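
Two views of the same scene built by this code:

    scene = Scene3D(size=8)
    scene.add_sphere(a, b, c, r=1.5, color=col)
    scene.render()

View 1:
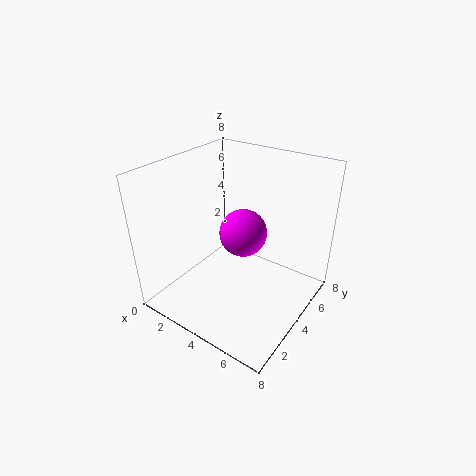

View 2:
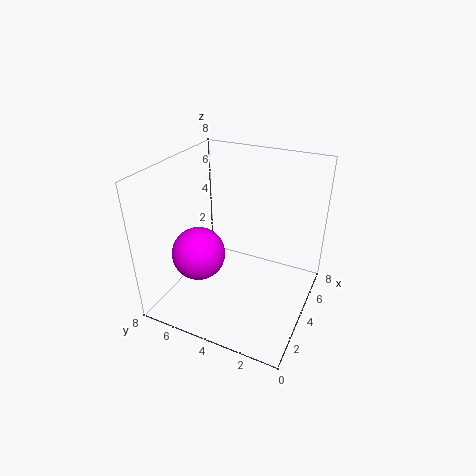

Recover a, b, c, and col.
a = 3; b = 6; c = 3; col = 'magenta'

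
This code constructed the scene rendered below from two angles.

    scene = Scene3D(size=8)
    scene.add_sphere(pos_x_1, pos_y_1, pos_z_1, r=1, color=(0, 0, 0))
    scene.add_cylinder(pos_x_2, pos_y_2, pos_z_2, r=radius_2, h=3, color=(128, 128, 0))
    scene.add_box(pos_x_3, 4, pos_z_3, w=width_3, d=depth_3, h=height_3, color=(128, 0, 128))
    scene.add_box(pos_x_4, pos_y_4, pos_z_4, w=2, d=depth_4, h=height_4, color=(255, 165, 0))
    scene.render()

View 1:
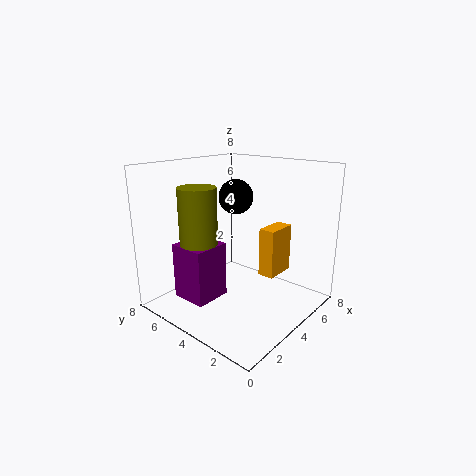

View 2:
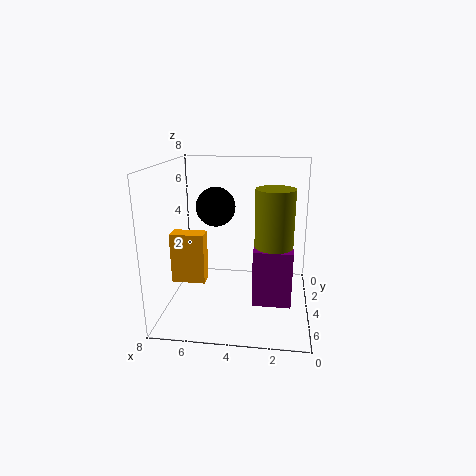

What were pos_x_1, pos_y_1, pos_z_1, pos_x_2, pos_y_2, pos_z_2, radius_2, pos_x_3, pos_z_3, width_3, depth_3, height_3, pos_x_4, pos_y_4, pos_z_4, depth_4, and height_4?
pos_x_1 = 5, pos_y_1 = 5, pos_z_1 = 6, pos_x_2 = 2, pos_y_2 = 5, pos_z_2 = 4, radius_2 = 1, pos_x_3 = 1, pos_z_3 = 1, width_3 = 2, depth_3 = 2, height_3 = 3, pos_x_4 = 6, pos_y_4 = 3, pos_z_4 = 1, depth_4 = 1, height_4 = 3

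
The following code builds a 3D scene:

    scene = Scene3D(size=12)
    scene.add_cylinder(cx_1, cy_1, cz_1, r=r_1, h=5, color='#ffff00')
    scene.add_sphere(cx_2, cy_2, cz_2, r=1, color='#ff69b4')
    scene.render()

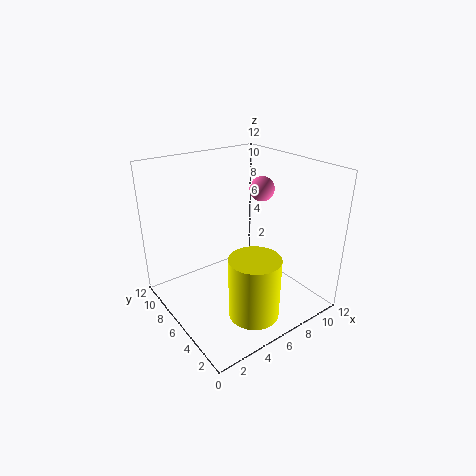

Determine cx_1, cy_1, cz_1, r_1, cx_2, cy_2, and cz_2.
cx_1 = 5; cy_1 = 2.5; cz_1 = 1; r_1 = 2; cx_2 = 8; cy_2 = 5.5; cz_2 = 10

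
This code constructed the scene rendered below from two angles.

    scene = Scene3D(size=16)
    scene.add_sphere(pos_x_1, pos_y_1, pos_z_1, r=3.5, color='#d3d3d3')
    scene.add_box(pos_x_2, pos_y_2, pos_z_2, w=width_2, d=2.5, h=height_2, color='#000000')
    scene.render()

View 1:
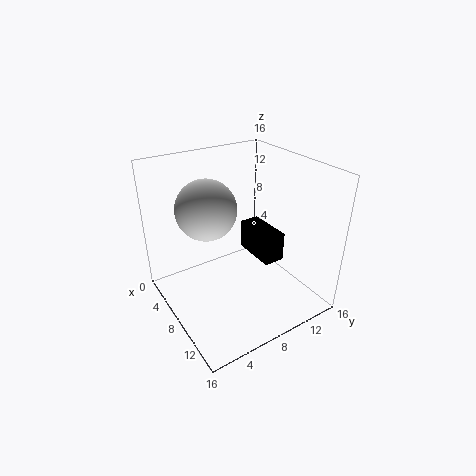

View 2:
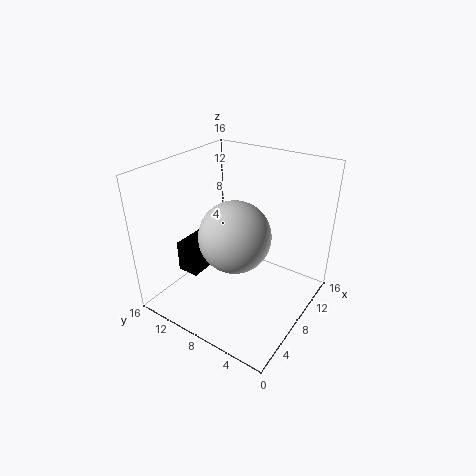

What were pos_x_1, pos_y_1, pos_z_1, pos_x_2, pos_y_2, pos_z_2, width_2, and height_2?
pos_x_1 = 4.5
pos_y_1 = 6
pos_z_1 = 10.5
pos_x_2 = 4
pos_y_2 = 11
pos_z_2 = 4
width_2 = 5.5
height_2 = 3.5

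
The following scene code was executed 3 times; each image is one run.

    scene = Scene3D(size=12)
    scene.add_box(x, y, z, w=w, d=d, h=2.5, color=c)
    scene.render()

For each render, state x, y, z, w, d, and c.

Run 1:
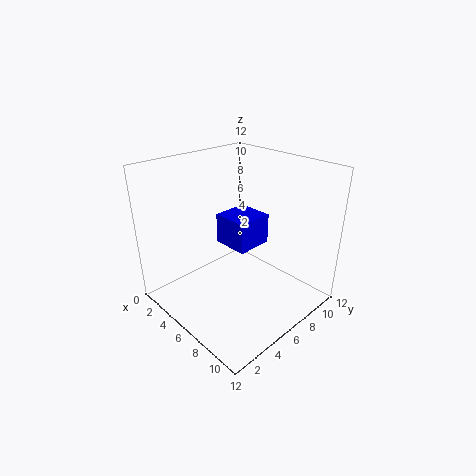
x = 4.5; y = 5; z = 5.5; w = 3; d = 3; c = 'blue'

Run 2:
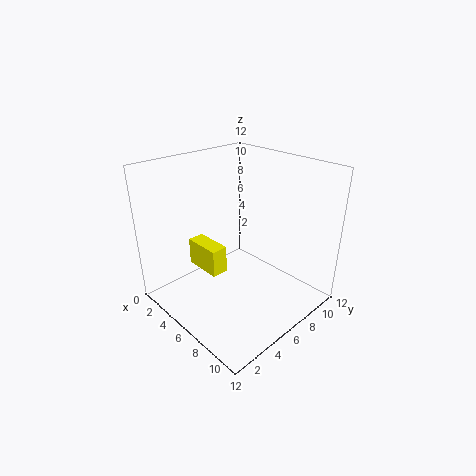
x = 1; y = 4.5; z = 2; w = 3.5; d = 1.5; c = 'yellow'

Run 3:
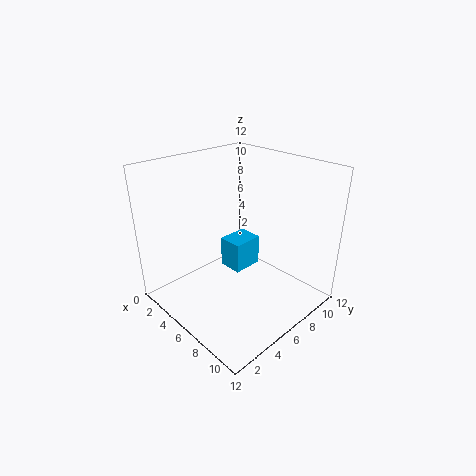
x = 5; y = 5; z = 3.5; w = 2; d = 2.5; c = 'deepskyblue'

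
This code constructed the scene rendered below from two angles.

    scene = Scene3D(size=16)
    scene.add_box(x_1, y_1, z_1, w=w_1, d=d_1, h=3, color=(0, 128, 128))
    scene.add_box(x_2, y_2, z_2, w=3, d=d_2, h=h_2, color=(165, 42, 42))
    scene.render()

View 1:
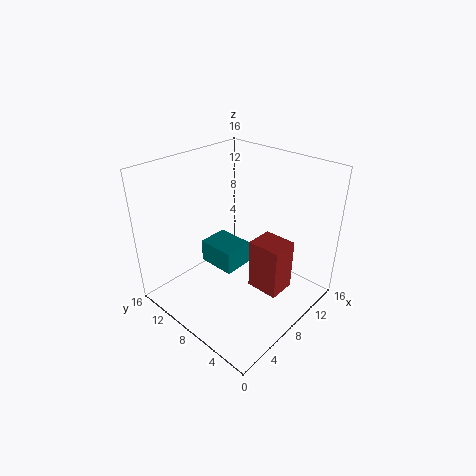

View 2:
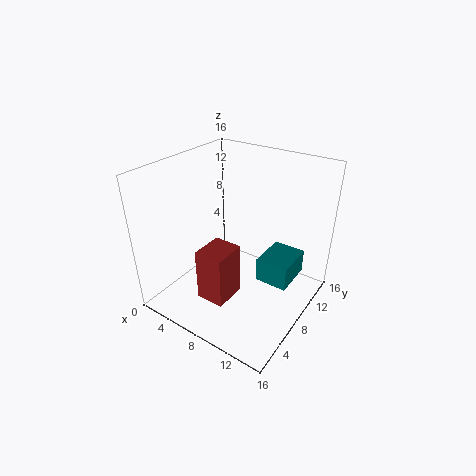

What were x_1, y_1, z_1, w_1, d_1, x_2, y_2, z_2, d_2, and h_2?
x_1 = 9, y_1 = 10.5, z_1 = 1, w_1 = 4, d_1 = 5, x_2 = 7, y_2 = 2, z_2 = 3.5, d_2 = 3.5, h_2 = 5.5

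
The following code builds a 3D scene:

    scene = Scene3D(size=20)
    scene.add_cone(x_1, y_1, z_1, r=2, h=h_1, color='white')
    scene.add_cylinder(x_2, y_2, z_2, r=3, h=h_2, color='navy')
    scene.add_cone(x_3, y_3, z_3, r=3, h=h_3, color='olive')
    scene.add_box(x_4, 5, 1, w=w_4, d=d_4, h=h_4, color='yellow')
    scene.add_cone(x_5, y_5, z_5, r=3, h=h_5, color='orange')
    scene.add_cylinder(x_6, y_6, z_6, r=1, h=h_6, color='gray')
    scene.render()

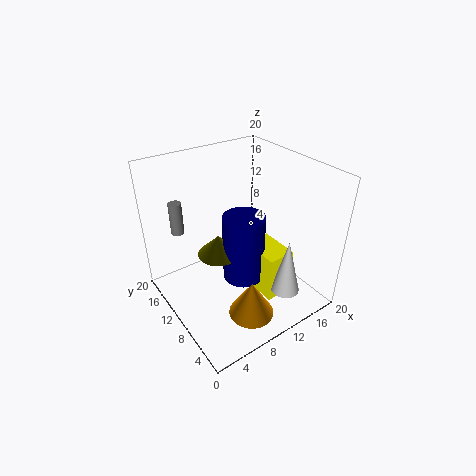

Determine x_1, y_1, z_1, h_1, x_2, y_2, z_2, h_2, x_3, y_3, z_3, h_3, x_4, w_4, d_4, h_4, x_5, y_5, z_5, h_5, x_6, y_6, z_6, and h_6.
x_1 = 14; y_1 = 4; z_1 = 3; h_1 = 8; x_2 = 11; y_2 = 10; z_2 = 3; h_2 = 10; x_3 = 8; y_3 = 12; z_3 = 7; h_3 = 3; x_4 = 12; w_4 = 4; d_4 = 6; h_4 = 7; x_5 = 8; y_5 = 4; z_5 = 2; h_5 = 5; x_6 = 5; y_6 = 19; z_6 = 8; h_6 = 5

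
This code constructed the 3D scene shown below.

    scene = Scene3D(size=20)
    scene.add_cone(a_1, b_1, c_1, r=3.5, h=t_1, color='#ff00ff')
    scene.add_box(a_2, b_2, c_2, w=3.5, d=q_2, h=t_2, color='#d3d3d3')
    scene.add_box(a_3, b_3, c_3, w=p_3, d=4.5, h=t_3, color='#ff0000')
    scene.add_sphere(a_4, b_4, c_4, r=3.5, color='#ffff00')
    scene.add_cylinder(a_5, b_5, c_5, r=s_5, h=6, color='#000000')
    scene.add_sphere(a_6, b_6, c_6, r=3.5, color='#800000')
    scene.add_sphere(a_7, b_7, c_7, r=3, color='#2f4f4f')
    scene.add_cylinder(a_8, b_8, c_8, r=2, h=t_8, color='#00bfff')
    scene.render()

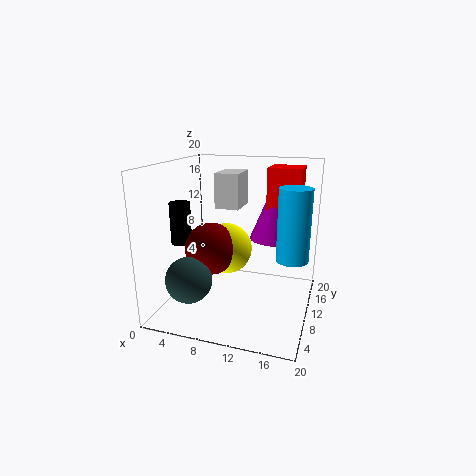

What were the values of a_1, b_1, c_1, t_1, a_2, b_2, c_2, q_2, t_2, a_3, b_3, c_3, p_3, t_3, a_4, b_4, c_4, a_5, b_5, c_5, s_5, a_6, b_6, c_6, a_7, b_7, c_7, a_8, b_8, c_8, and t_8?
a_1 = 14.5
b_1 = 13
c_1 = 9.5
t_1 = 8.5
a_2 = 6
b_2 = 11.5
c_2 = 13.5
q_2 = 5
t_2 = 5
a_3 = 13.5
b_3 = 11.5
c_3 = 11.5
p_3 = 4.5
t_3 = 8
a_4 = 8.5
b_4 = 9.5
c_4 = 8.5
a_5 = 1.5
b_5 = 9.5
c_5 = 8.5
s_5 = 1.5
a_6 = 7
b_6 = 7.5
c_6 = 9
a_7 = 5.5
b_7 = 3.5
c_7 = 6
a_8 = 18
b_8 = 7
c_8 = 9
t_8 = 9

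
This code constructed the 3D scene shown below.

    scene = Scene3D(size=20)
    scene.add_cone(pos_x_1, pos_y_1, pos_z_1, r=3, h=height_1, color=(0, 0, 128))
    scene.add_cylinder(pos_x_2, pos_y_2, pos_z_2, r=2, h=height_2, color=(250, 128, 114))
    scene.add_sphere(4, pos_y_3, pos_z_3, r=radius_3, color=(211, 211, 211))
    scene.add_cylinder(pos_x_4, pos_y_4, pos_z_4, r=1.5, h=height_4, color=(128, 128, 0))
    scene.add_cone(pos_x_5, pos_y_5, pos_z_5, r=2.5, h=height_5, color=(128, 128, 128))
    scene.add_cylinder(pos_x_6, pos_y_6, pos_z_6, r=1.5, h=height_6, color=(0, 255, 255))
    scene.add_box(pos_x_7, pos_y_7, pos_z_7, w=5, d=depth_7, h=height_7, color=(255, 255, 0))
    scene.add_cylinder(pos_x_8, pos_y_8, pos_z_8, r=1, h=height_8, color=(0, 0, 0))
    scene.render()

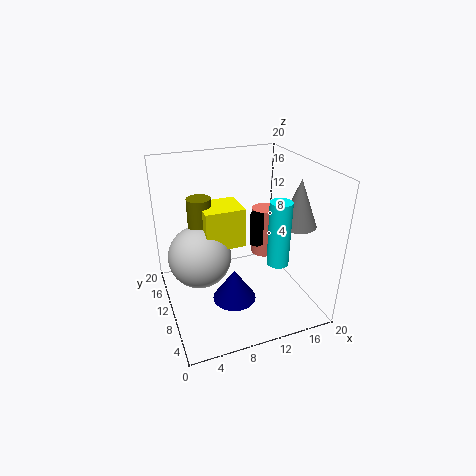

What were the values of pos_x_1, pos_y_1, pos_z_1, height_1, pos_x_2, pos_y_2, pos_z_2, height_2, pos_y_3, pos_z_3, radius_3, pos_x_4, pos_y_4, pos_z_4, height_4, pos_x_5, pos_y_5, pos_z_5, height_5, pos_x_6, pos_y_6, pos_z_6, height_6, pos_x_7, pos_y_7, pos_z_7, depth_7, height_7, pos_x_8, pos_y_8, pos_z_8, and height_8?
pos_x_1 = 8.5, pos_y_1 = 7.5, pos_z_1 = 2, height_1 = 4.5, pos_x_2 = 16, pos_y_2 = 14, pos_z_2 = 4.5, height_2 = 7.5, pos_y_3 = 8, pos_z_3 = 9.5, radius_3 = 4, pos_x_4 = 4.5, pos_y_4 = 9, pos_z_4 = 8, height_4 = 9, pos_x_5 = 17.5, pos_y_5 = 7, pos_z_5 = 12, height_5 = 6.5, pos_x_6 = 14.5, pos_y_6 = 6.5, pos_z_6 = 7, height_6 = 9, pos_x_7 = 4.5, pos_y_7 = 6, pos_z_7 = 11, depth_7 = 4.5, height_7 = 5, pos_x_8 = 14, pos_y_8 = 12.5, pos_z_8 = 7, height_8 = 5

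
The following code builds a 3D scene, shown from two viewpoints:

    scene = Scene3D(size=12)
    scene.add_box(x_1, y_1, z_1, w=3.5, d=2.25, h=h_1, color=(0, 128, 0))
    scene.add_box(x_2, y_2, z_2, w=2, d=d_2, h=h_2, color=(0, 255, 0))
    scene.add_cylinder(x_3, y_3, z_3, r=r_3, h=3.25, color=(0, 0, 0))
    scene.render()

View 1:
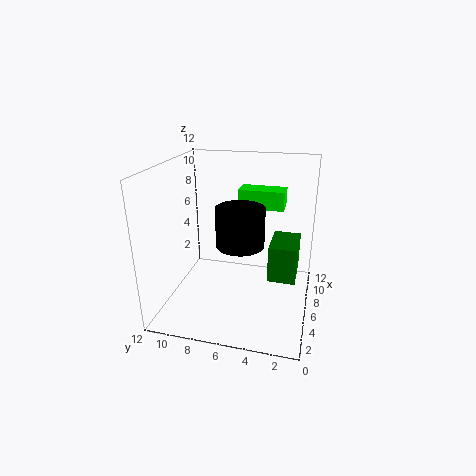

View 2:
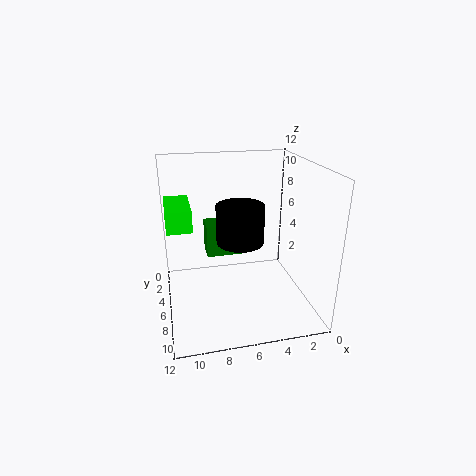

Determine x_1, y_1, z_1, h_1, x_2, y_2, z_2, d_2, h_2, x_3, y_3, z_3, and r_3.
x_1 = 4.75; y_1 = 1; z_1 = 3; h_1 = 3; x_2 = 9.75; y_2 = 2.75; z_2 = 7.25; d_2 = 4.25; h_2 = 1.75; x_3 = 5.75; y_3 = 5.75; z_3 = 5.5; r_3 = 2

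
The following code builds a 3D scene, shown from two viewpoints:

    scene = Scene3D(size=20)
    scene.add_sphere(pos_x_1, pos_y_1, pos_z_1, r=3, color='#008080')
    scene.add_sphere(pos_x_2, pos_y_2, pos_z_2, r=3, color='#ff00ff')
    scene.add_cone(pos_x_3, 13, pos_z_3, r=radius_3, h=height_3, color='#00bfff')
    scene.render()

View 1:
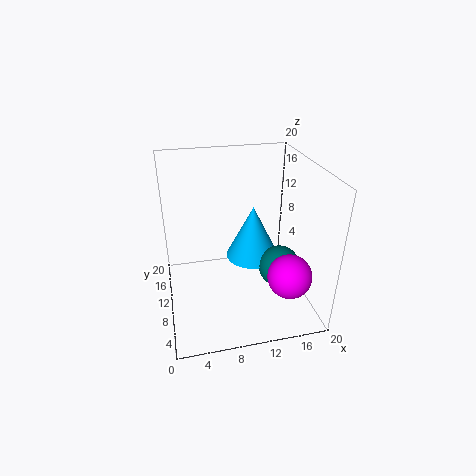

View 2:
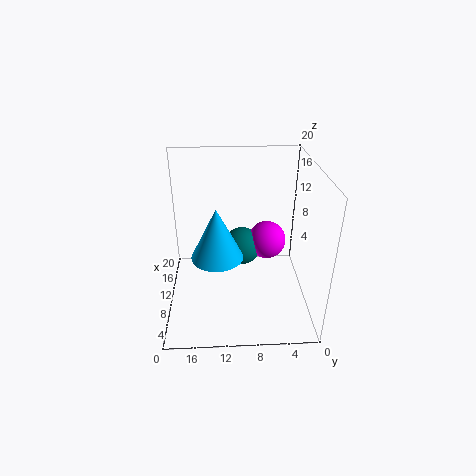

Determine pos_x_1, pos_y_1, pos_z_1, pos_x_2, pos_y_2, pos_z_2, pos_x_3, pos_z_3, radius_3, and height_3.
pos_x_1 = 16
pos_y_1 = 9
pos_z_1 = 5
pos_x_2 = 16
pos_y_2 = 5
pos_z_2 = 6
pos_x_3 = 13
pos_z_3 = 5
radius_3 = 4
height_3 = 8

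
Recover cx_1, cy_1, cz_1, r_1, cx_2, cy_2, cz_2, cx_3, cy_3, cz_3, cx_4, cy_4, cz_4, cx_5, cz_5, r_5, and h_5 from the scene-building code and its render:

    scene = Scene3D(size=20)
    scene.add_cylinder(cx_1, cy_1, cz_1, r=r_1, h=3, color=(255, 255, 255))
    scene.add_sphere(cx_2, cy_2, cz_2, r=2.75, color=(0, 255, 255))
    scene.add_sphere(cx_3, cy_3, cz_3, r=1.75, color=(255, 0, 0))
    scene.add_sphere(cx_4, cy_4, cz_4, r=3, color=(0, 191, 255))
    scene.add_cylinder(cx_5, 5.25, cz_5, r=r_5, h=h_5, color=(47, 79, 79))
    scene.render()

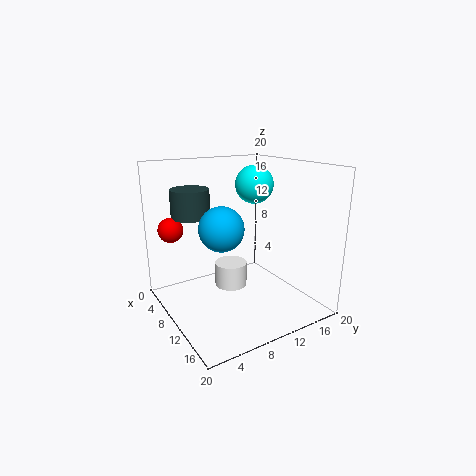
cx_1 = 13.5
cy_1 = 6.75
cz_1 = 5.5
r_1 = 2
cx_2 = 8
cy_2 = 14
cz_2 = 16.75
cx_3 = 4.75
cy_3 = 2.25
cz_3 = 11
cx_4 = 10.75
cy_4 = 7
cz_4 = 12
cx_5 = 5
cz_5 = 12.5
r_5 = 2.75
h_5 = 4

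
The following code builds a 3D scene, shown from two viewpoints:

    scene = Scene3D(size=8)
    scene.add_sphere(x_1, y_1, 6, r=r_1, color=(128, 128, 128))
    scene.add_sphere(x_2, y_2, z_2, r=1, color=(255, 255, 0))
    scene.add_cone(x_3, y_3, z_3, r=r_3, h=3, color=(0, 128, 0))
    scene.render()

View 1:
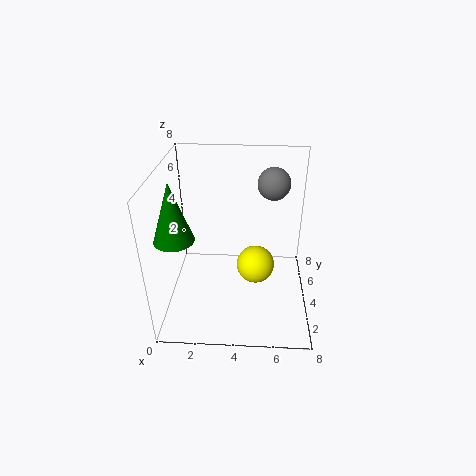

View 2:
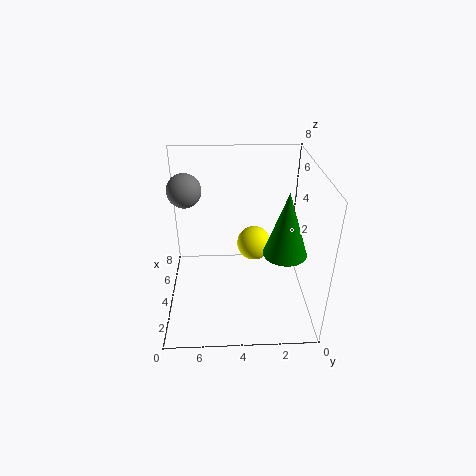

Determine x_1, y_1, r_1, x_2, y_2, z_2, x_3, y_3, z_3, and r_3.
x_1 = 6
y_1 = 7
r_1 = 1
x_2 = 5
y_2 = 3
z_2 = 3
x_3 = 1
y_3 = 2
z_3 = 5
r_3 = 1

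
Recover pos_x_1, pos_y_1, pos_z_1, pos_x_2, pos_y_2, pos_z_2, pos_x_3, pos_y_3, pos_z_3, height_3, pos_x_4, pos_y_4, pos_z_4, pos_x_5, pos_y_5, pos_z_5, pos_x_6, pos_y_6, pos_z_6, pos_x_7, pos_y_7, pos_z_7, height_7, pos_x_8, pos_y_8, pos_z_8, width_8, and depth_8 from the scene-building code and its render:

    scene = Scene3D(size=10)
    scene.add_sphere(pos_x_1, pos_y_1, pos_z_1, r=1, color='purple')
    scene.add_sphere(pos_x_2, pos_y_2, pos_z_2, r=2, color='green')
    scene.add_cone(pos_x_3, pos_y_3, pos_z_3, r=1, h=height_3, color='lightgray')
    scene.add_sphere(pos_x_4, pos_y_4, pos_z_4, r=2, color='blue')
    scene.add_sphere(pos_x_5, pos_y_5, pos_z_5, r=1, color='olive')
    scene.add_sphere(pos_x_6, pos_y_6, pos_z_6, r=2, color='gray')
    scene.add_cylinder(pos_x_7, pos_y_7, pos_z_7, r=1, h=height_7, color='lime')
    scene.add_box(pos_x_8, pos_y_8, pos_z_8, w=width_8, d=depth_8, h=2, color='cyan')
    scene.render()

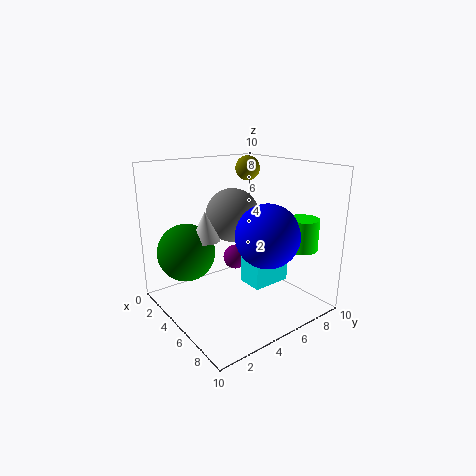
pos_x_1 = 2
pos_y_1 = 7
pos_z_1 = 2
pos_x_2 = 3
pos_y_2 = 2
pos_z_2 = 4
pos_x_3 = 4
pos_y_3 = 3
pos_z_3 = 5
height_3 = 2
pos_x_4 = 8
pos_y_4 = 5
pos_z_4 = 6
pos_x_5 = 1
pos_y_5 = 9
pos_z_5 = 9
pos_x_6 = 3
pos_y_6 = 6
pos_z_6 = 6
pos_x_7 = 9
pos_y_7 = 7
pos_z_7 = 5
height_7 = 2
pos_x_8 = 4
pos_y_8 = 6
pos_z_8 = 1
width_8 = 2
depth_8 = 3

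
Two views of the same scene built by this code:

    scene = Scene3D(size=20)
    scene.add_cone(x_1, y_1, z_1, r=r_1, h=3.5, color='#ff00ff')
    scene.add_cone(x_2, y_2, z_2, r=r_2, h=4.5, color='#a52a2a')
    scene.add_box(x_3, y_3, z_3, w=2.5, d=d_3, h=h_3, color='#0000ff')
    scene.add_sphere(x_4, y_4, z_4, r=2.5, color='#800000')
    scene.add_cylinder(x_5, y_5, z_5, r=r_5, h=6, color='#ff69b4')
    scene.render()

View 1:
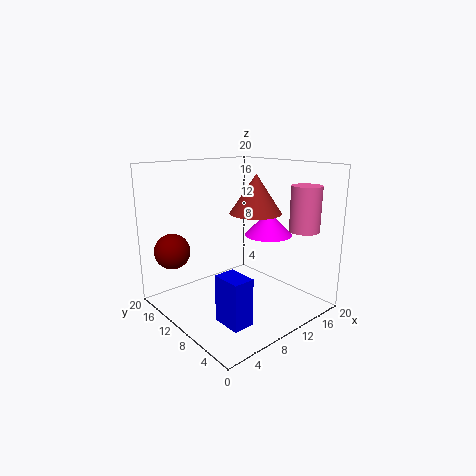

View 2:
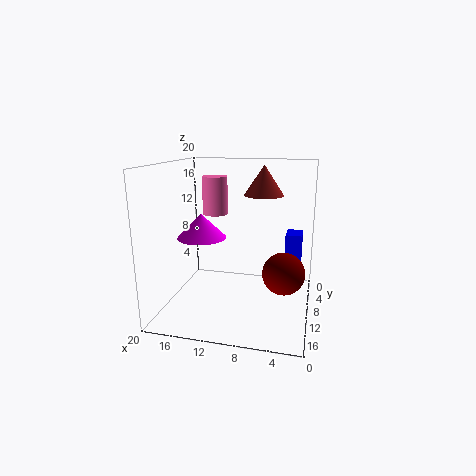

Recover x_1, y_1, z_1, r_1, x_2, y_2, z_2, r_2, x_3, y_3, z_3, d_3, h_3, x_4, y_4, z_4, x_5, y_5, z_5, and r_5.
x_1 = 15.5; y_1 = 9.5; z_1 = 9.5; r_1 = 3.5; x_2 = 7.5; y_2 = 4; z_2 = 15; r_2 = 3; x_3 = 1.5; y_3 = 0.5; z_3 = 3.5; d_3 = 3.5; h_3 = 5.5; x_4 = 3; y_4 = 16; z_4 = 8; x_5 = 15.5; y_5 = 3; z_5 = 11.5; r_5 = 2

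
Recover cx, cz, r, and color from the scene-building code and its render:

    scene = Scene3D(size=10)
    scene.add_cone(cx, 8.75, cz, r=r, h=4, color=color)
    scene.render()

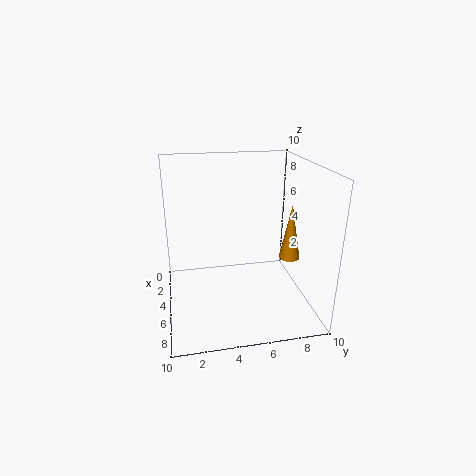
cx = 5.25
cz = 3.25
r = 0.75
color = 'orange'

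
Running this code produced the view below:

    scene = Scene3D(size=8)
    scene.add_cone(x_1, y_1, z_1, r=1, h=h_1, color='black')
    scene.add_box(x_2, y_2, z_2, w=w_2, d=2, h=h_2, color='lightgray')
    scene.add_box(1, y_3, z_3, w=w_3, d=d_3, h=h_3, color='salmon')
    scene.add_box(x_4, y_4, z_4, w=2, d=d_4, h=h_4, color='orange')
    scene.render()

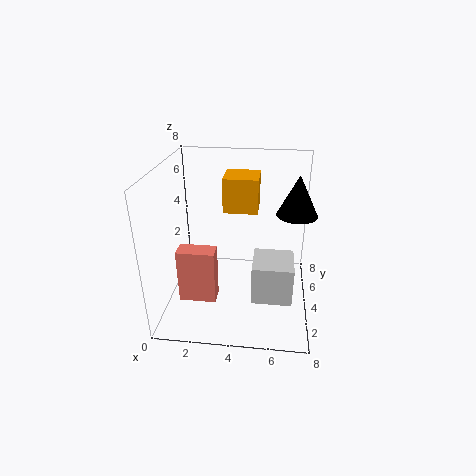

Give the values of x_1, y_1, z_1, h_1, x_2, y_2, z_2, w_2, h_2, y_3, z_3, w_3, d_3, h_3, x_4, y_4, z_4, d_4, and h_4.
x_1 = 7, y_1 = 3, z_1 = 6, h_1 = 2, x_2 = 5, y_2 = 1, z_2 = 2, w_2 = 2, h_2 = 2, y_3 = 2, z_3 = 1, w_3 = 2, d_3 = 1, h_3 = 3, x_4 = 3, y_4 = 5, z_4 = 5, d_4 = 2, h_4 = 2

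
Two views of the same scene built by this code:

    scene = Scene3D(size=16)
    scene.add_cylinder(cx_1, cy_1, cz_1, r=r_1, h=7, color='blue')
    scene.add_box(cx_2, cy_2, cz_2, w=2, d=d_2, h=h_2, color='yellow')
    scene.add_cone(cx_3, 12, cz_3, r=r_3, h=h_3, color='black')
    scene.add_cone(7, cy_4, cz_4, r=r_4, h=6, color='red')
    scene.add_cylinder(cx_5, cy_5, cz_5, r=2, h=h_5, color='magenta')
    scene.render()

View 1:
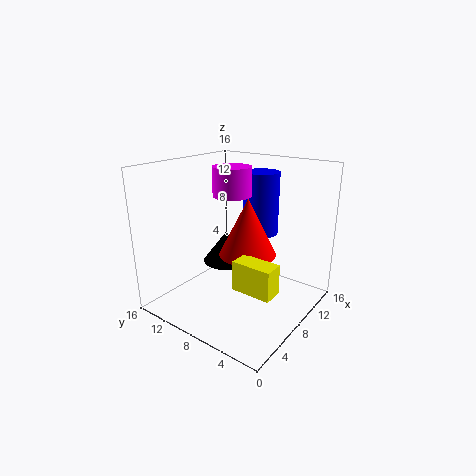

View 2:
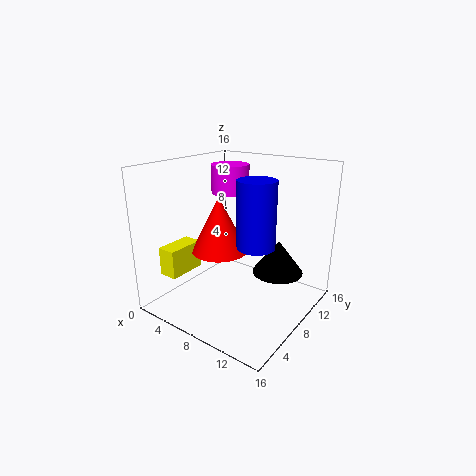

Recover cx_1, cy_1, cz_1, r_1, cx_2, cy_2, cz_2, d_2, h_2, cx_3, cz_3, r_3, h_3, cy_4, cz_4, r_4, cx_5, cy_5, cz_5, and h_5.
cx_1 = 11
cy_1 = 7
cz_1 = 8
r_1 = 2
cx_2 = 3
cy_2 = 1
cz_2 = 5
d_2 = 4
h_2 = 3
cx_3 = 11
cz_3 = 3
r_3 = 3
h_3 = 4
cy_4 = 6
cz_4 = 7
r_4 = 3
cx_5 = 7
cy_5 = 8
cz_5 = 13
h_5 = 3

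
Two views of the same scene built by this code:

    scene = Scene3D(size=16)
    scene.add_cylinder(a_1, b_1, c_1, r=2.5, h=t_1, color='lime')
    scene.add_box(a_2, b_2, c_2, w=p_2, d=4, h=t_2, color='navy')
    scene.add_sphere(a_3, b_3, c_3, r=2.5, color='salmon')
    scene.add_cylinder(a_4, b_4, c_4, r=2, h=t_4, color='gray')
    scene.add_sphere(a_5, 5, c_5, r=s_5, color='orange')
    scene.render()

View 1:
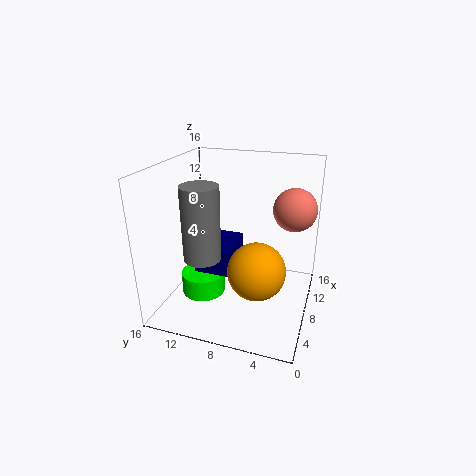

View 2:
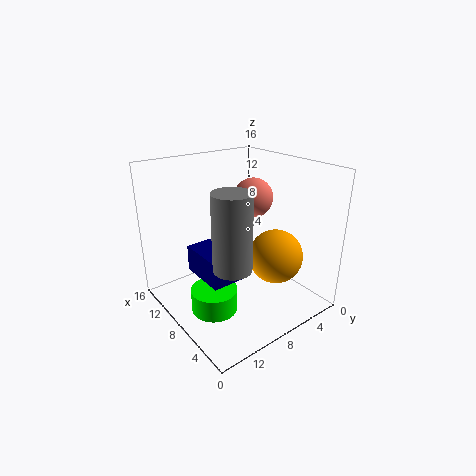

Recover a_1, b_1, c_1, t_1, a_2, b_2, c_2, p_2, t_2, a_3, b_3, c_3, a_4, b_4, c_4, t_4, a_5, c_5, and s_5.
a_1 = 7; b_1 = 12; c_1 = 1; t_1 = 2.5; a_2 = 6; b_2 = 8.5; c_2 = 4; p_2 = 5.5; t_2 = 3; a_3 = 12; b_3 = 2.5; c_3 = 10.5; a_4 = 5; b_4 = 11; c_4 = 6.5; t_4 = 8; a_5 = 5; c_5 = 6; s_5 = 3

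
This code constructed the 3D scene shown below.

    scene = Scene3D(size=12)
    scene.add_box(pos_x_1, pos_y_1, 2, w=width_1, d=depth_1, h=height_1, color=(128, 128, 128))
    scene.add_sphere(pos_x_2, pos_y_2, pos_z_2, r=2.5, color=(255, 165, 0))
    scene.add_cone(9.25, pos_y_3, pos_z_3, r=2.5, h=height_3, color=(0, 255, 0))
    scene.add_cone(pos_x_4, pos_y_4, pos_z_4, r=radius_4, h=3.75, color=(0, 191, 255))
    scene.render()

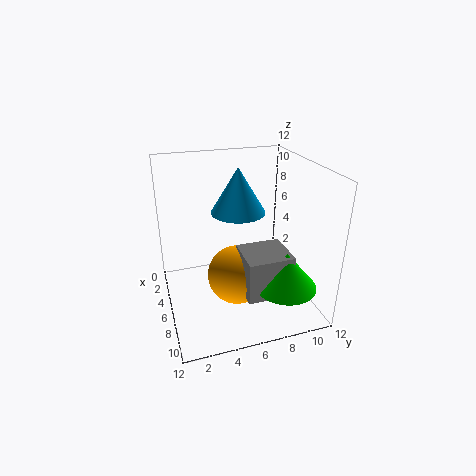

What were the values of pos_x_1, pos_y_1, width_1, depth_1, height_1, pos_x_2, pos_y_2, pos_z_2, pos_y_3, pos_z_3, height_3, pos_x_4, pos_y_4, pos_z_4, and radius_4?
pos_x_1 = 6.25, pos_y_1 = 5.75, width_1 = 3.5, depth_1 = 3.75, height_1 = 3.5, pos_x_2 = 6.5, pos_y_2 = 5.75, pos_z_2 = 2.75, pos_y_3 = 9, pos_z_3 = 2.75, height_3 = 3, pos_x_4 = 5.25, pos_y_4 = 6.25, pos_z_4 = 8, radius_4 = 2.25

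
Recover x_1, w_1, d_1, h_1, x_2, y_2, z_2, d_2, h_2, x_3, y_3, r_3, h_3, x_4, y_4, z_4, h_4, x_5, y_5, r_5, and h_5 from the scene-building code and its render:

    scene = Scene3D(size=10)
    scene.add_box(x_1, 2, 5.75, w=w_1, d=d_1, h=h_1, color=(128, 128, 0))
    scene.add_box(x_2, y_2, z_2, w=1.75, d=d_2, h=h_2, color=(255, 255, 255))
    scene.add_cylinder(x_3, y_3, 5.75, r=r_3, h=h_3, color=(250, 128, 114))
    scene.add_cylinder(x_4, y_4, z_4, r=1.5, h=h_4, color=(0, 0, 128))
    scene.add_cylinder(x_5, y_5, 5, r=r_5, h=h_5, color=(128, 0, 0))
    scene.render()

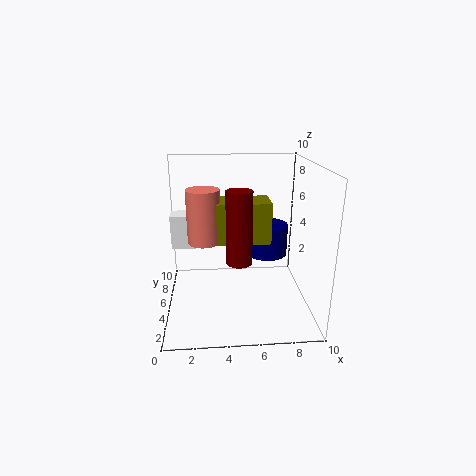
x_1 = 3.5
w_1 = 3.25
d_1 = 2
h_1 = 2.5
x_2 = 0.25
y_2 = 6.25
z_2 = 3.75
d_2 = 1.5
h_2 = 2.5
x_3 = 2.75
y_3 = 2.75
r_3 = 1
h_3 = 3.25
x_4 = 7.25
y_4 = 6.25
z_4 = 3.25
h_4 = 2.25
x_5 = 4.75
y_5 = 1.25
r_5 = 0.75
h_5 = 4.25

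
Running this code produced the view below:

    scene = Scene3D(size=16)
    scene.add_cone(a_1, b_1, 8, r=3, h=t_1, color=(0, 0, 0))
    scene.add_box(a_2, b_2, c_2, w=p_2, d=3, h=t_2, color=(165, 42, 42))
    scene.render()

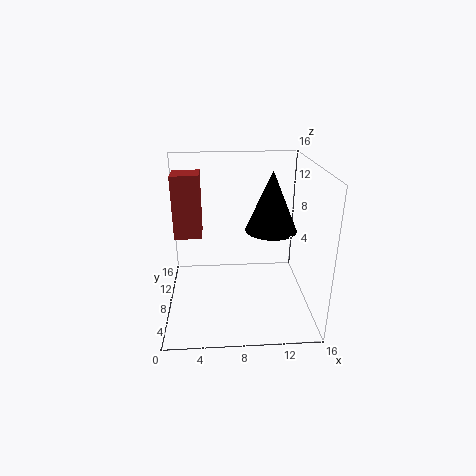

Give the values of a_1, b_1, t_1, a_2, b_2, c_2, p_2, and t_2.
a_1 = 12
b_1 = 10
t_1 = 7
a_2 = 1
b_2 = 8
c_2 = 8
p_2 = 3
t_2 = 7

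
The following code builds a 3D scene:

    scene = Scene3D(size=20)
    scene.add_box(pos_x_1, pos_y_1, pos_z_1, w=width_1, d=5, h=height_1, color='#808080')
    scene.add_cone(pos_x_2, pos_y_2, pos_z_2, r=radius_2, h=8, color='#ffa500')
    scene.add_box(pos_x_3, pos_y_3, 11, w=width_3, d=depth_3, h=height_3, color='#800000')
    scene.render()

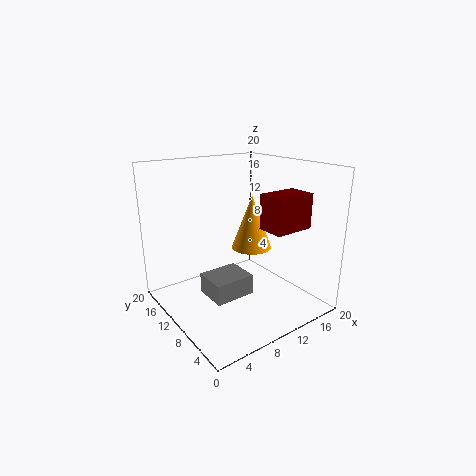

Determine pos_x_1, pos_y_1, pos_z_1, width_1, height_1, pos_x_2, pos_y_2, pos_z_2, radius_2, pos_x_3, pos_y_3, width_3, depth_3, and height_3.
pos_x_1 = 6; pos_y_1 = 9; pos_z_1 = 1; width_1 = 6; height_1 = 3; pos_x_2 = 14; pos_y_2 = 12; pos_z_2 = 7; radius_2 = 3; pos_x_3 = 13; pos_y_3 = 5; width_3 = 6; depth_3 = 4; height_3 = 5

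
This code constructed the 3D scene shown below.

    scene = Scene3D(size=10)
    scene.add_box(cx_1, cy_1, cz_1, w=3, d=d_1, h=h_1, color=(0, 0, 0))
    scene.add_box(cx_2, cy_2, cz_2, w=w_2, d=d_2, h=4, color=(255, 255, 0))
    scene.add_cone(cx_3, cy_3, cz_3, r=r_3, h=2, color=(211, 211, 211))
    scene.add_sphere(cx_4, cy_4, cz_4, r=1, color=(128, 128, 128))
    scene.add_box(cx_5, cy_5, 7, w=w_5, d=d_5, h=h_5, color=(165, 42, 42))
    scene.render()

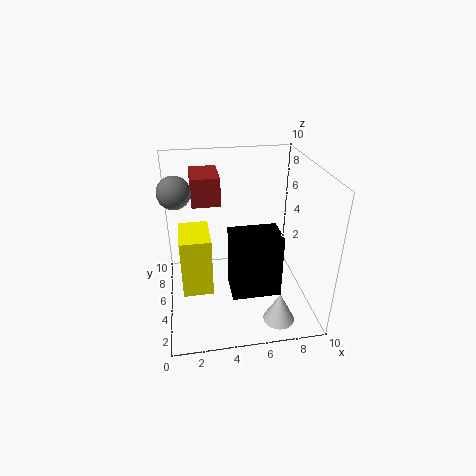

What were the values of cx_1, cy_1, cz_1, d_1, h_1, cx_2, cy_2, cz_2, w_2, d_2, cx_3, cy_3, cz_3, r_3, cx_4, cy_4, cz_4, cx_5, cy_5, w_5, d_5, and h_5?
cx_1 = 4; cy_1 = 1; cz_1 = 3; d_1 = 2; h_1 = 4; cx_2 = 1; cy_2 = 3; cz_2 = 2; w_2 = 2; d_2 = 3; cx_3 = 7; cy_3 = 1; cz_3 = 1; r_3 = 1; cx_4 = 1; cy_4 = 4; cz_4 = 9; cx_5 = 2; cy_5 = 6; w_5 = 2; d_5 = 3; h_5 = 2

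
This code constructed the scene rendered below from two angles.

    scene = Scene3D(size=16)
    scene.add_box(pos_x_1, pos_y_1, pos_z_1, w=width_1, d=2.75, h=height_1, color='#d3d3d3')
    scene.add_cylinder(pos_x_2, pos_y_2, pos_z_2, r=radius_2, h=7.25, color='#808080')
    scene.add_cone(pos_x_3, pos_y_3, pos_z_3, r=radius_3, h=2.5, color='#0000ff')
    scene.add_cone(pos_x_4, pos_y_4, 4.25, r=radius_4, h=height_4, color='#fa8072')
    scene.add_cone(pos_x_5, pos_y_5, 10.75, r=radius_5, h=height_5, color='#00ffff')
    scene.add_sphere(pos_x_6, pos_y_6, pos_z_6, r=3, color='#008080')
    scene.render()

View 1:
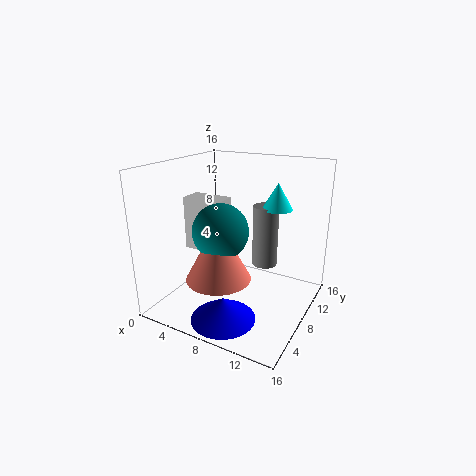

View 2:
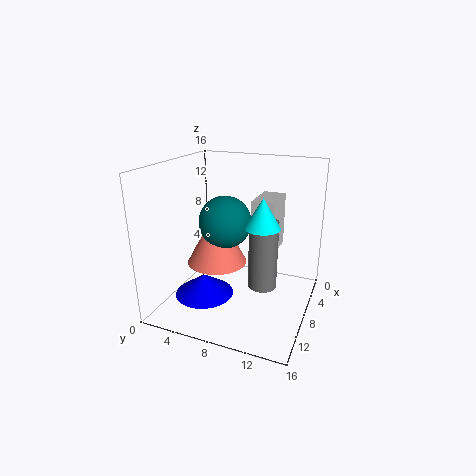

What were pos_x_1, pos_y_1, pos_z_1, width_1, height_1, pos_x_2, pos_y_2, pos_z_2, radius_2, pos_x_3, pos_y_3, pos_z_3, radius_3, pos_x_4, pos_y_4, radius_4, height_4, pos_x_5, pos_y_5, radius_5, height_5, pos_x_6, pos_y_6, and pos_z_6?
pos_x_1 = 0.25; pos_y_1 = 8.5; pos_z_1 = 5; width_1 = 5; height_1 = 6.5; pos_x_2 = 9.75; pos_y_2 = 11.5; pos_z_2 = 3.75; radius_2 = 1.5; pos_x_3 = 8.5; pos_y_3 = 3.75; pos_z_3 = 0.25; radius_3 = 3.5; pos_x_4 = 7.25; pos_y_4 = 5; radius_4 = 3.5; height_4 = 6.5; pos_x_5 = 11; pos_y_5 = 11.75; radius_5 = 1.75; height_5 = 3; pos_x_6 = 7; pos_y_6 = 6; pos_z_6 = 9.25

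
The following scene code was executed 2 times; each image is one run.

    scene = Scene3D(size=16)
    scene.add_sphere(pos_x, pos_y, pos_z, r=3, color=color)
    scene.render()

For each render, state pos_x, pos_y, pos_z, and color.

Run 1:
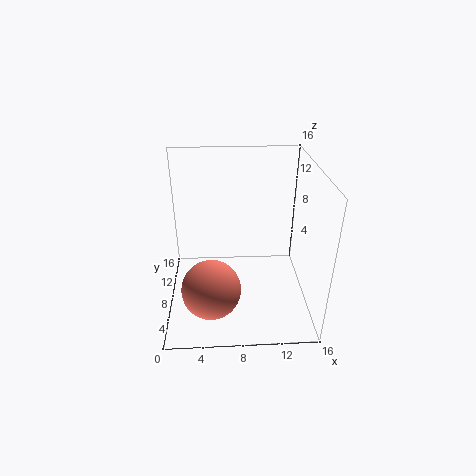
pos_x = 5
pos_y = 3
pos_z = 5
color = 'salmon'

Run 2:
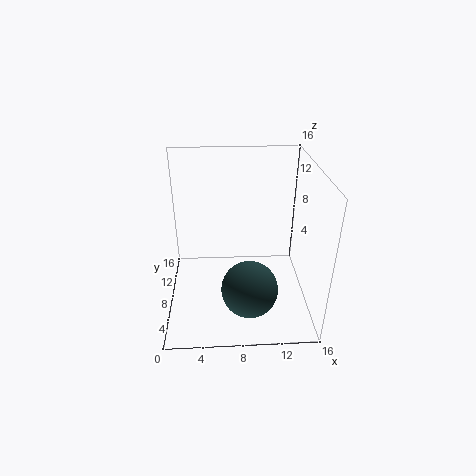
pos_x = 9
pos_y = 4
pos_z = 4
color = 'darkslategray'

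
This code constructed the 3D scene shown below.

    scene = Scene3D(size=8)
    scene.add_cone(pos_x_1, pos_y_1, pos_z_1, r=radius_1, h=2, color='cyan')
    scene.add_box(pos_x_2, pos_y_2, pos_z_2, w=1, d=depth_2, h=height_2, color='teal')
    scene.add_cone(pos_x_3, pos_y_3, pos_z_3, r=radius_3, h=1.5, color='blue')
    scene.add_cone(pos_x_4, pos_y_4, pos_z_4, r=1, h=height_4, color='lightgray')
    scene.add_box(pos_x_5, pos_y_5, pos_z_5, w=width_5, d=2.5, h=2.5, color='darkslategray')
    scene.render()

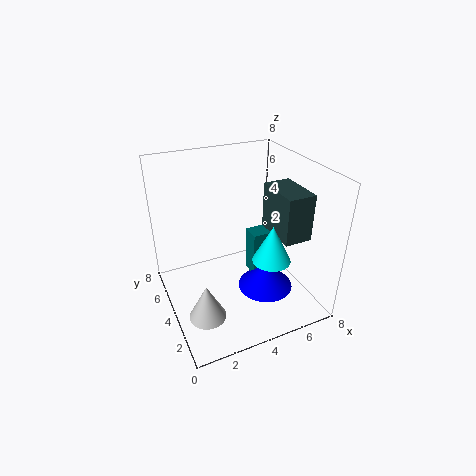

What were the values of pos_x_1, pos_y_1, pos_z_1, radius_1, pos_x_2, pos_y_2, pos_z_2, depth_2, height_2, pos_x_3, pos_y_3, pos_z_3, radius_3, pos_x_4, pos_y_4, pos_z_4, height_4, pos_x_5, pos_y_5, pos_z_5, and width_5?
pos_x_1 = 5
pos_y_1 = 2
pos_z_1 = 3.5
radius_1 = 1
pos_x_2 = 4.5
pos_y_2 = 3
pos_z_2 = 2
depth_2 = 1
height_2 = 2.5
pos_x_3 = 5
pos_y_3 = 2.5
pos_z_3 = 1.5
radius_3 = 1.5
pos_x_4 = 1.5
pos_y_4 = 2.5
pos_z_4 = 0.5
height_4 = 2
pos_x_5 = 5.5
pos_y_5 = 1.5
pos_z_5 = 4.5
width_5 = 1.5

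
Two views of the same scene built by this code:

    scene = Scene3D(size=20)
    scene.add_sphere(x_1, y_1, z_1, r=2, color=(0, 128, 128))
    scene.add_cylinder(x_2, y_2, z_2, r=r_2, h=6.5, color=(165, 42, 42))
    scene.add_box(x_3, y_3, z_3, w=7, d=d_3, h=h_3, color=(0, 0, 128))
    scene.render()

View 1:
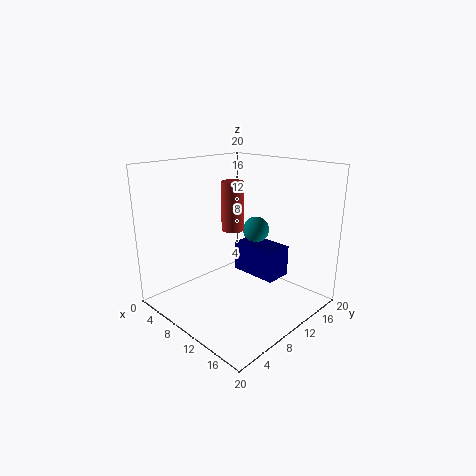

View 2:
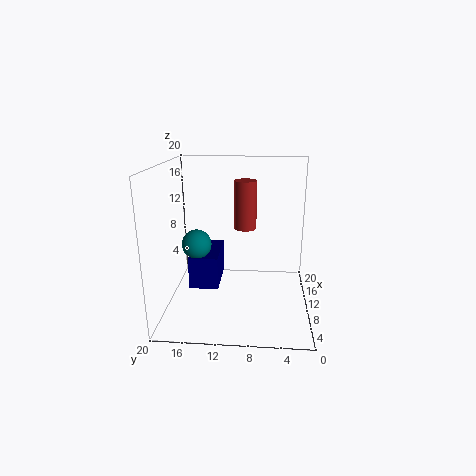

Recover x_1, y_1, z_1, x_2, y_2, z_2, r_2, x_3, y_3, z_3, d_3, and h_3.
x_1 = 8.5, y_1 = 15.5, z_1 = 9.5, x_2 = 10, y_2 = 9, z_2 = 11.5, r_2 = 1.5, x_3 = 7, y_3 = 12.5, z_3 = 3.5, d_3 = 4, h_3 = 4.5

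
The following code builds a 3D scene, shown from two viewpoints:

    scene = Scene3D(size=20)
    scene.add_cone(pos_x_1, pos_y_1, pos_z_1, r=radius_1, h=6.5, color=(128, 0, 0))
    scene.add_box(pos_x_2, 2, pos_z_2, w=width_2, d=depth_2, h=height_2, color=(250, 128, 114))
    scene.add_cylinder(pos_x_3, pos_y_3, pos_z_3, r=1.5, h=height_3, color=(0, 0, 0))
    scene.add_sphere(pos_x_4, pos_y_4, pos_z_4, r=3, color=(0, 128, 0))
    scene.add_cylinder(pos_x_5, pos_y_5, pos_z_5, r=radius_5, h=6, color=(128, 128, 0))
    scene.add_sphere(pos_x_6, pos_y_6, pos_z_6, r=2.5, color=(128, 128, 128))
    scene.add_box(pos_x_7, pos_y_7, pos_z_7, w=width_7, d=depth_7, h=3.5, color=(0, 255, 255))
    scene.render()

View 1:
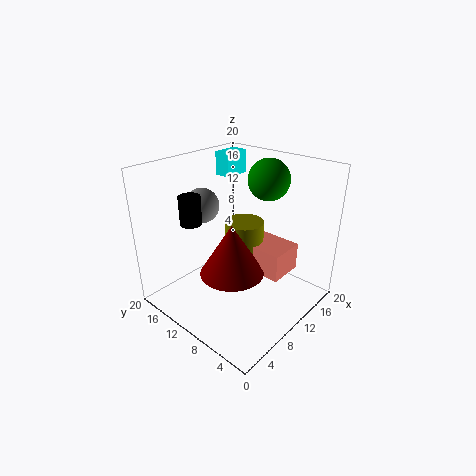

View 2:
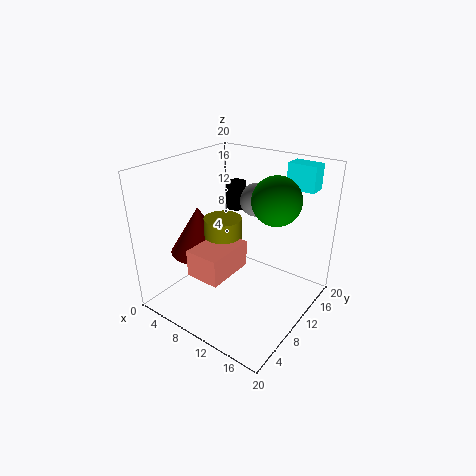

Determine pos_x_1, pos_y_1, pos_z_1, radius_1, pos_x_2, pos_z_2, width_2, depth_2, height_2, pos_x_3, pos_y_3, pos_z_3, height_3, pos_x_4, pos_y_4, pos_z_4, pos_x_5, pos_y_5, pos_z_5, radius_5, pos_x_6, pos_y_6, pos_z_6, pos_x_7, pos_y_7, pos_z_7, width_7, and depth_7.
pos_x_1 = 5.5
pos_y_1 = 7
pos_z_1 = 8
radius_1 = 4
pos_x_2 = 8
pos_z_2 = 7.5
width_2 = 4.5
depth_2 = 6.5
height_2 = 3.5
pos_x_3 = 6
pos_y_3 = 15
pos_z_3 = 12
height_3 = 4
pos_x_4 = 16
pos_y_4 = 9.5
pos_z_4 = 17
pos_x_5 = 9
pos_y_5 = 8
pos_z_5 = 7.5
radius_5 = 2.5
pos_x_6 = 9
pos_y_6 = 16
pos_z_6 = 13.5
pos_x_7 = 14
pos_y_7 = 15.5
pos_z_7 = 16.5
width_7 = 4
depth_7 = 2.5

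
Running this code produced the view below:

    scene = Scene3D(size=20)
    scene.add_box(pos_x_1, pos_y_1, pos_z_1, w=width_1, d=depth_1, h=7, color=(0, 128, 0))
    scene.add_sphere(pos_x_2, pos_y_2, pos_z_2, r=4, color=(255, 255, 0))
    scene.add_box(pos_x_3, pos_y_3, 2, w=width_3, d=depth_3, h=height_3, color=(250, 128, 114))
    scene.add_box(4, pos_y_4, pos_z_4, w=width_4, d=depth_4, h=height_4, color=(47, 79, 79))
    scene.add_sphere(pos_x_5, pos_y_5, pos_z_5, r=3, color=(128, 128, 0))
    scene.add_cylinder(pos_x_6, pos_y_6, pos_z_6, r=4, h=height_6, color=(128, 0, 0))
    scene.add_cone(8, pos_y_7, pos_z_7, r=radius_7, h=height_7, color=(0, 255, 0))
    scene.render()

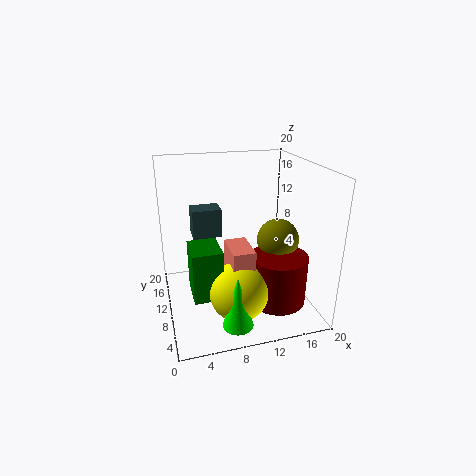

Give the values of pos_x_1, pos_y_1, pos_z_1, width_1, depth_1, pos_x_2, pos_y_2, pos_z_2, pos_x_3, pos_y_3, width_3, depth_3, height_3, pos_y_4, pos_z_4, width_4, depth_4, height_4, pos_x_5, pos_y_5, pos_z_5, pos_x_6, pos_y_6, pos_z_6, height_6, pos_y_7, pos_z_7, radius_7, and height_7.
pos_x_1 = 3
pos_y_1 = 6
pos_z_1 = 3
width_1 = 4
depth_1 = 5
pos_x_2 = 9
pos_y_2 = 6
pos_z_2 = 4
pos_x_3 = 8
pos_y_3 = 5
width_3 = 3
depth_3 = 5
height_3 = 8
pos_y_4 = 11
pos_z_4 = 10
width_4 = 4
depth_4 = 3
height_4 = 4
pos_x_5 = 16
pos_y_5 = 10
pos_z_5 = 9
pos_x_6 = 15
pos_y_6 = 7
pos_z_6 = 1
height_6 = 7
pos_y_7 = 3
pos_z_7 = 1
radius_7 = 2
height_7 = 7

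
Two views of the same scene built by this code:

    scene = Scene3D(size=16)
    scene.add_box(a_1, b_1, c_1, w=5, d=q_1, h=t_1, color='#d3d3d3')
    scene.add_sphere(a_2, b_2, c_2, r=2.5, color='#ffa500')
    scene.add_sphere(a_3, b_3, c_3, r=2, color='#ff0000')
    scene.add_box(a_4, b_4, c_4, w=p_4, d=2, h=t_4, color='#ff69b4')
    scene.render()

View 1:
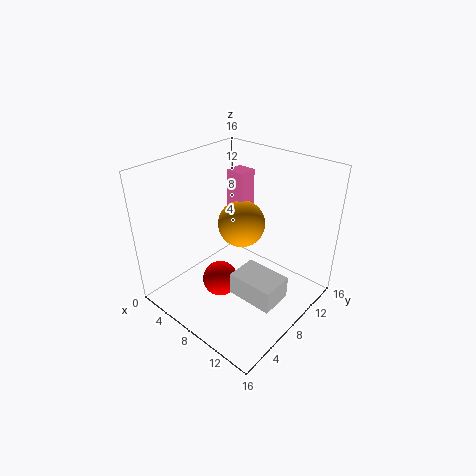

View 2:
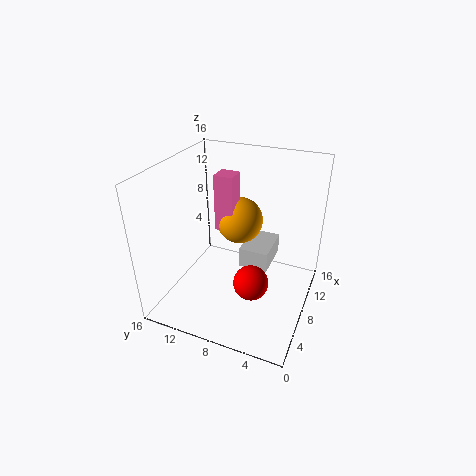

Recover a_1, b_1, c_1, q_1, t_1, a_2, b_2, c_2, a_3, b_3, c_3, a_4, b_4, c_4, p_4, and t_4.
a_1 = 9.5
b_1 = 5
c_1 = 3
q_1 = 3.5
t_1 = 2.5
a_2 = 8.5
b_2 = 8
c_2 = 10
a_3 = 7
b_3 = 6
c_3 = 3
a_4 = 6.5
b_4 = 8
c_4 = 9.5
p_4 = 2
t_4 = 6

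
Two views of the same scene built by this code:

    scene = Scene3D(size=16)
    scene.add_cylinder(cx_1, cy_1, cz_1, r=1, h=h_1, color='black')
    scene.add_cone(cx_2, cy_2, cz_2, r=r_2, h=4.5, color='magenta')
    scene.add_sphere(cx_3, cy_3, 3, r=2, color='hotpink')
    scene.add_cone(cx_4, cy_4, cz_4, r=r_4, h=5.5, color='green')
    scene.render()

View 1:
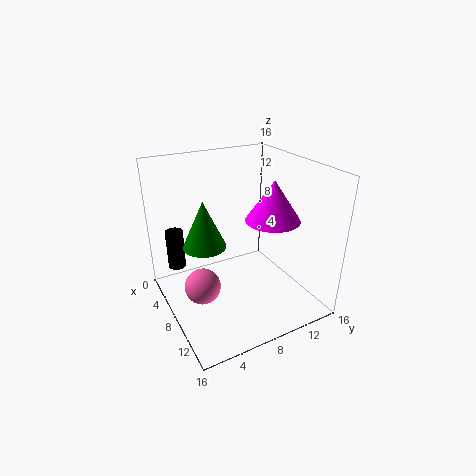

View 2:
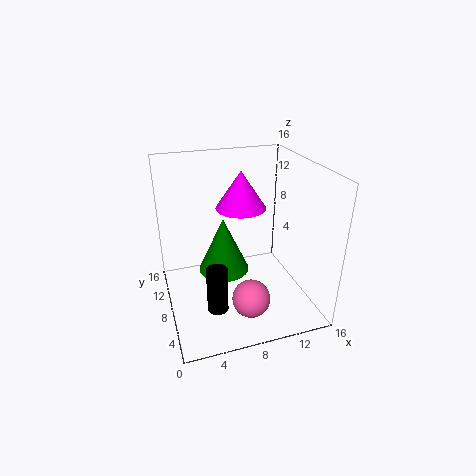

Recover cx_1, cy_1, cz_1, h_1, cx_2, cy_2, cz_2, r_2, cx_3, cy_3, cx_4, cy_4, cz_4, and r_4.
cx_1 = 4; cy_1 = 2; cz_1 = 4; h_1 = 4.5; cx_2 = 9.5; cy_2 = 11.5; cz_2 = 10; r_2 = 3; cx_3 = 8; cy_3 = 3.5; cx_4 = 5.5; cy_4 = 5; cz_4 = 6.5; r_4 = 2.5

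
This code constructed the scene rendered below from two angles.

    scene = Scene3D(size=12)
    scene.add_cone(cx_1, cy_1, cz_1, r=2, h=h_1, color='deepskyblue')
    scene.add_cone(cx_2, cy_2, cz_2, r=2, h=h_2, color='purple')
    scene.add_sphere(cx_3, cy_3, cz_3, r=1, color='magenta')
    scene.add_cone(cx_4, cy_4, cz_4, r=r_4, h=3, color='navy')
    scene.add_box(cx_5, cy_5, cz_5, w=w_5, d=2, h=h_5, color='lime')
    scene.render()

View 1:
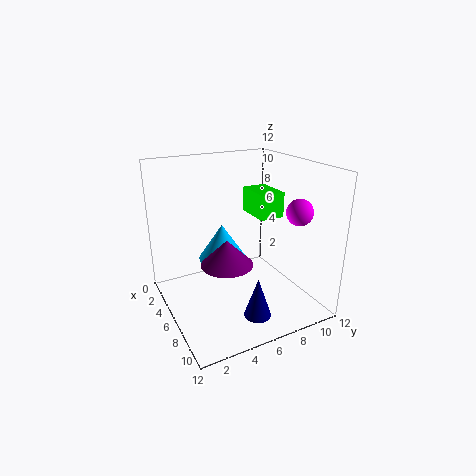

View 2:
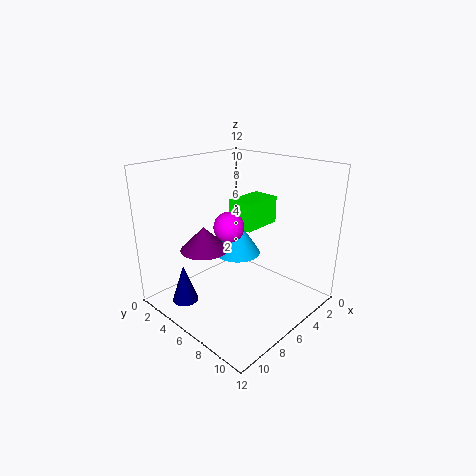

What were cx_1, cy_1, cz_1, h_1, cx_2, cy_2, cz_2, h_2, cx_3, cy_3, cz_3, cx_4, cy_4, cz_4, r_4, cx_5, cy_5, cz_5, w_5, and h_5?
cx_1 = 5
cy_1 = 5
cz_1 = 4
h_1 = 3
cx_2 = 8
cy_2 = 4
cz_2 = 5
h_2 = 2
cx_3 = 10
cy_3 = 9
cz_3 = 9
cx_4 = 11
cy_4 = 5
cz_4 = 2
r_4 = 1
cx_5 = 5
cy_5 = 7
cz_5 = 8
w_5 = 3
h_5 = 2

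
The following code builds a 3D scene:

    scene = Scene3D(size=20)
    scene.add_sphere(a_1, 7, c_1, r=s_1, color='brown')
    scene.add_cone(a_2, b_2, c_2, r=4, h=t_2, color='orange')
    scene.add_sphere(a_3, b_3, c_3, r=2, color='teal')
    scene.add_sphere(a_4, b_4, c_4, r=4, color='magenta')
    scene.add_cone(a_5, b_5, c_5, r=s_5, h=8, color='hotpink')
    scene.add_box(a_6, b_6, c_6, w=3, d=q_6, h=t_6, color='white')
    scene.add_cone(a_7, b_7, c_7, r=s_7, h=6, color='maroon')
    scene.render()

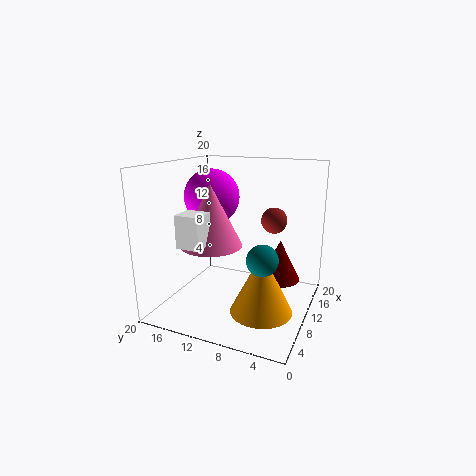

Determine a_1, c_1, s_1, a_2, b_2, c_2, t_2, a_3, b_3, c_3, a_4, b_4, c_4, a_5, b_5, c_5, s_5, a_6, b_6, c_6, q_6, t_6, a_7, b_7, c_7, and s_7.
a_1 = 17; c_1 = 11; s_1 = 2; a_2 = 6; b_2 = 5; c_2 = 2; t_2 = 8; a_3 = 6; b_3 = 5; c_3 = 9; a_4 = 12; b_4 = 15; c_4 = 15; a_5 = 6; b_5 = 12; c_5 = 10; s_5 = 4; a_6 = 1; b_6 = 11; c_6 = 11; q_6 = 3; t_6 = 4; a_7 = 14; b_7 = 5; c_7 = 3; s_7 = 3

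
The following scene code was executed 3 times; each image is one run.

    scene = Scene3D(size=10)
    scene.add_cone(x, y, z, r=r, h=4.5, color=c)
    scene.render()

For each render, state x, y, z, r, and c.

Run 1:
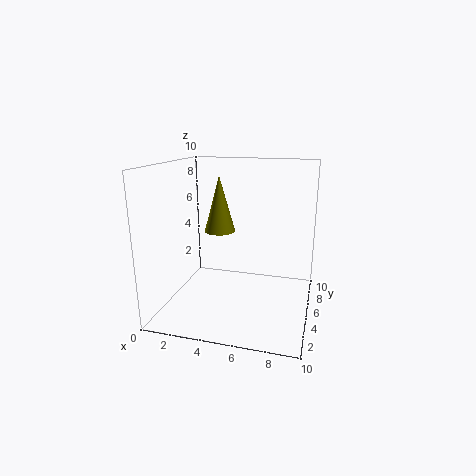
x = 2.5, y = 8.5, z = 4.25, r = 1.25, c = 'olive'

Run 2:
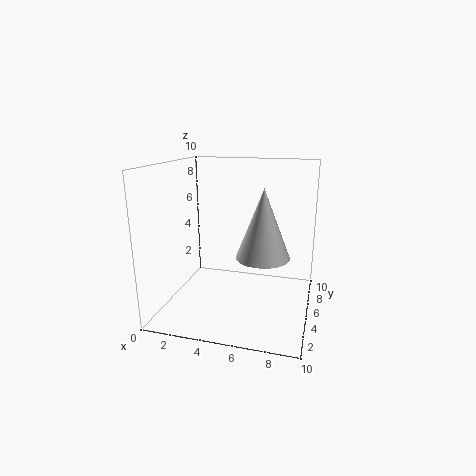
x = 7, y = 3.75, z = 4.25, r = 1.75, c = 'lightgray'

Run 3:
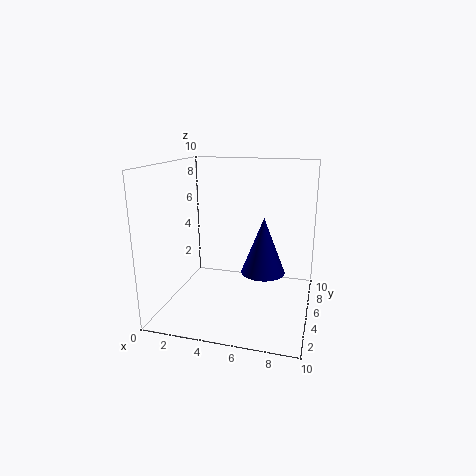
x = 6.25, y = 8, z = 1.25, r = 1.75, c = 'navy'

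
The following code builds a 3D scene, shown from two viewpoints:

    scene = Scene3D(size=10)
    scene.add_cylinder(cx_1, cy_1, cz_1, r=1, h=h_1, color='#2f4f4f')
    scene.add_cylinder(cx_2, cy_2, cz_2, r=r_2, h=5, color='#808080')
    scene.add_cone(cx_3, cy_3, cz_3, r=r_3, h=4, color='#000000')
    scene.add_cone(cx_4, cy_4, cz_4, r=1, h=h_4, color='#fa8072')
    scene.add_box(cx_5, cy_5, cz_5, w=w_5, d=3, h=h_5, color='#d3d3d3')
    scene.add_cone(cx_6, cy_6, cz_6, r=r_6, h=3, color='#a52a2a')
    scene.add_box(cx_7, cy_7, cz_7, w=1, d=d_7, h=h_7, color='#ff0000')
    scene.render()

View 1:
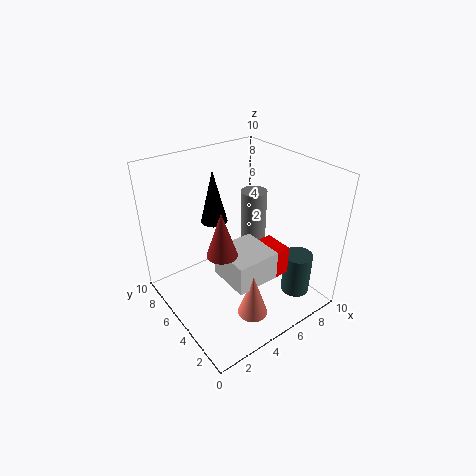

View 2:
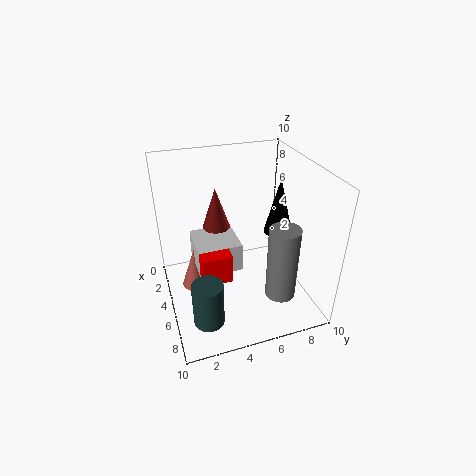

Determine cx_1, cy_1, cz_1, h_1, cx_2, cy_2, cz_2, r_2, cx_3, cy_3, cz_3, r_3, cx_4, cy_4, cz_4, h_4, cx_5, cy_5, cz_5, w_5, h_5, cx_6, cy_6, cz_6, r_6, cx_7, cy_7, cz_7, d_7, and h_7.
cx_1 = 8; cy_1 = 2; cz_1 = 1; h_1 = 3; cx_2 = 8; cy_2 = 7; cz_2 = 2; r_2 = 1; cx_3 = 5; cy_3 = 8; cz_3 = 5; r_3 = 1; cx_4 = 4; cy_4 = 2; cz_4 = 1; h_4 = 3; cx_5 = 3; cy_5 = 2; cz_5 = 3; w_5 = 3; h_5 = 2; cx_6 = 3; cy_6 = 4; cz_6 = 5; r_6 = 1; cx_7 = 6; cy_7 = 2; cz_7 = 3; d_7 = 2; h_7 = 2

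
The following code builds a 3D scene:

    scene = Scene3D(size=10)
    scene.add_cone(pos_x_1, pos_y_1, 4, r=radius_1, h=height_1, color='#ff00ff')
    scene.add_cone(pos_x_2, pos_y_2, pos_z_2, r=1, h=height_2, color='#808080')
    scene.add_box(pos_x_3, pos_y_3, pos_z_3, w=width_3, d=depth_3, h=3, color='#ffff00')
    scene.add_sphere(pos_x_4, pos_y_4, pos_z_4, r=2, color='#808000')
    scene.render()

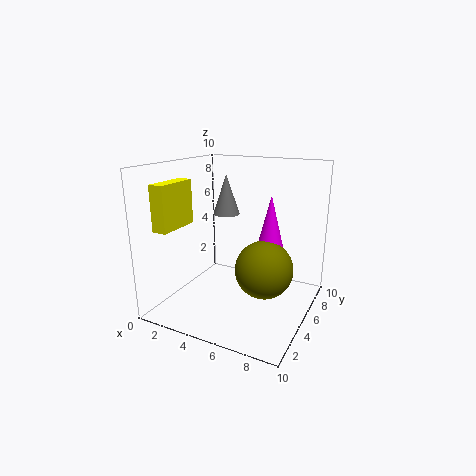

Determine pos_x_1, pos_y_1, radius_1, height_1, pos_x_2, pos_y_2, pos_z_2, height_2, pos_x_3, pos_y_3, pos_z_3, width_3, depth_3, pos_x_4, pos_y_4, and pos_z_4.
pos_x_1 = 7
pos_y_1 = 6
radius_1 = 1
height_1 = 4
pos_x_2 = 3
pos_y_2 = 7
pos_z_2 = 6
height_2 = 3
pos_x_3 = 1
pos_y_3 = 1
pos_z_3 = 6
width_3 = 1
depth_3 = 3
pos_x_4 = 7
pos_y_4 = 5
pos_z_4 = 3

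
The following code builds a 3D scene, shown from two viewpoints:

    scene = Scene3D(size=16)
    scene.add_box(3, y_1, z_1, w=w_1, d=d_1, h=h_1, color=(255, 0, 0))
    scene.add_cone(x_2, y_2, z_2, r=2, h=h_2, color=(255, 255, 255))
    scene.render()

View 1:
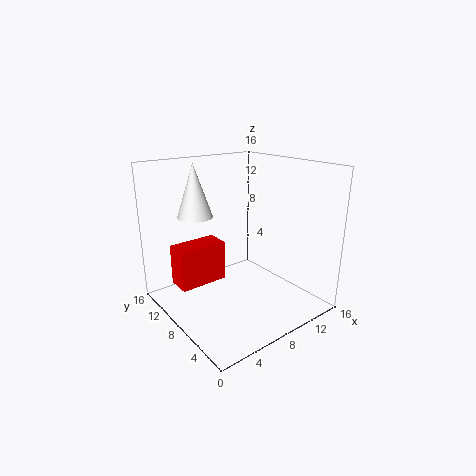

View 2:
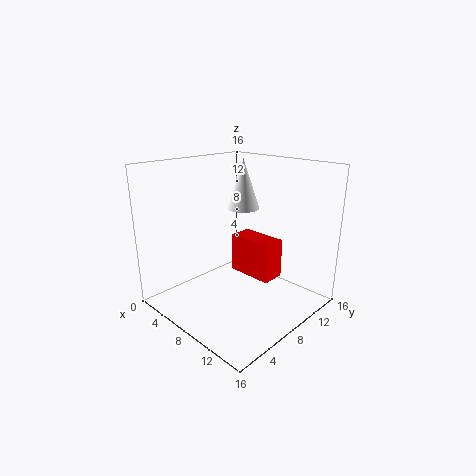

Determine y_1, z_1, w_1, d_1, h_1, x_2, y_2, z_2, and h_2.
y_1 = 12, z_1 = 1, w_1 = 6, d_1 = 3, h_1 = 5, x_2 = 5, y_2 = 12, z_2 = 10, h_2 = 6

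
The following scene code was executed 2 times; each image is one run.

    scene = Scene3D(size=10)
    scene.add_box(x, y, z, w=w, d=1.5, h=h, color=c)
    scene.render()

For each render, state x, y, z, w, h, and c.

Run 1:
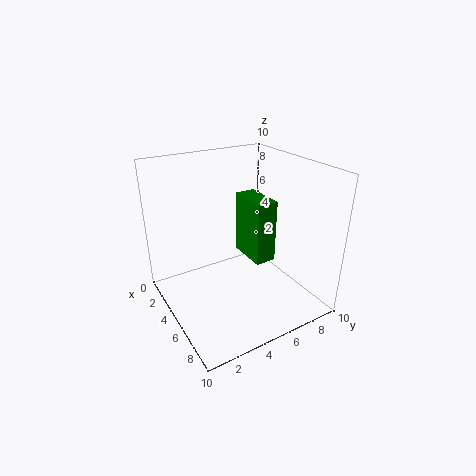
x = 3; y = 6; z = 3; w = 3; h = 4.5; c = 'green'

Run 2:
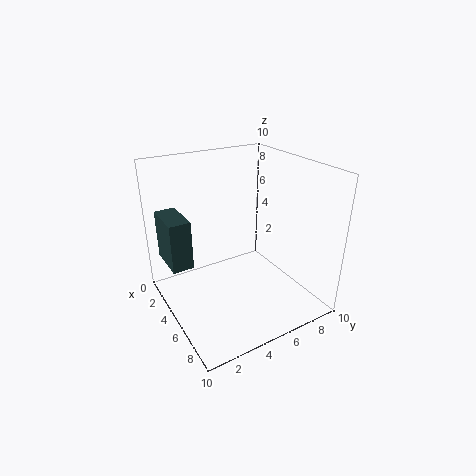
x = 1; y = 0.5; z = 3; w = 3; h = 3.5; c = 'darkslategray'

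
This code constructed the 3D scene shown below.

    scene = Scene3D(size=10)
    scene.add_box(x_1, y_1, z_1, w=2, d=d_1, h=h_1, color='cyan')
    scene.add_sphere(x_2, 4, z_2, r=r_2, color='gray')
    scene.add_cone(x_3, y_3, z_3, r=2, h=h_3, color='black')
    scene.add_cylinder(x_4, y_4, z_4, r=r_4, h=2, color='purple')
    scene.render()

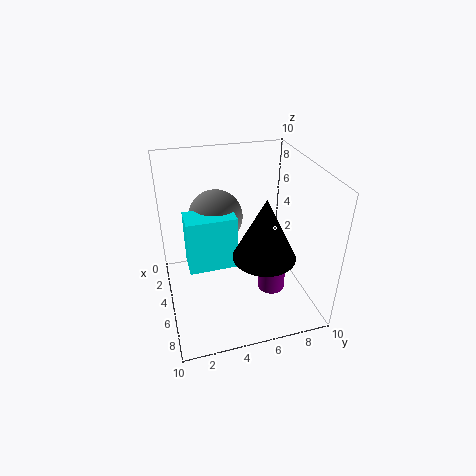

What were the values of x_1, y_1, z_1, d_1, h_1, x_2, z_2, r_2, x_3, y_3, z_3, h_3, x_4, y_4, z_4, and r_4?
x_1 = 3
y_1 = 1.5
z_1 = 2.5
d_1 = 3.5
h_1 = 4
x_2 = 2.5
z_2 = 5.5
r_2 = 2
x_3 = 7.5
y_3 = 6
z_3 = 5
h_3 = 4
x_4 = 5.5
y_4 = 7.5
z_4 = 0.5
r_4 = 1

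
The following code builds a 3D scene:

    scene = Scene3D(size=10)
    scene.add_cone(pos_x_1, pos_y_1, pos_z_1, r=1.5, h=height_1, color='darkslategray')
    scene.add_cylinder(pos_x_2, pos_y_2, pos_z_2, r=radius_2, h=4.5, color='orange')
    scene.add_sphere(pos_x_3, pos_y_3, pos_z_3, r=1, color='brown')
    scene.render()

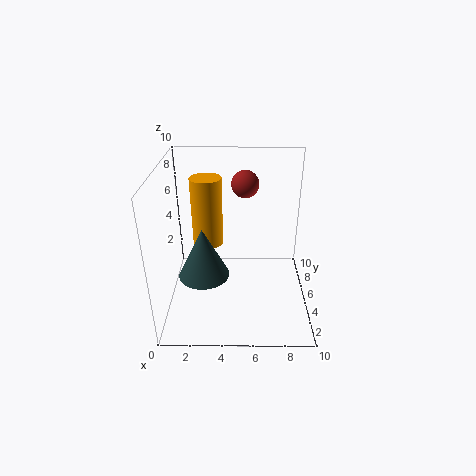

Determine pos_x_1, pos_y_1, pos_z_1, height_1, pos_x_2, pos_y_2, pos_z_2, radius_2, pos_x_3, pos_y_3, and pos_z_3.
pos_x_1 = 3
pos_y_1 = 1.5
pos_z_1 = 4.5
height_1 = 3
pos_x_2 = 3
pos_y_2 = 4.5
pos_z_2 = 5
radius_2 = 1
pos_x_3 = 5.5
pos_y_3 = 7.5
pos_z_3 = 8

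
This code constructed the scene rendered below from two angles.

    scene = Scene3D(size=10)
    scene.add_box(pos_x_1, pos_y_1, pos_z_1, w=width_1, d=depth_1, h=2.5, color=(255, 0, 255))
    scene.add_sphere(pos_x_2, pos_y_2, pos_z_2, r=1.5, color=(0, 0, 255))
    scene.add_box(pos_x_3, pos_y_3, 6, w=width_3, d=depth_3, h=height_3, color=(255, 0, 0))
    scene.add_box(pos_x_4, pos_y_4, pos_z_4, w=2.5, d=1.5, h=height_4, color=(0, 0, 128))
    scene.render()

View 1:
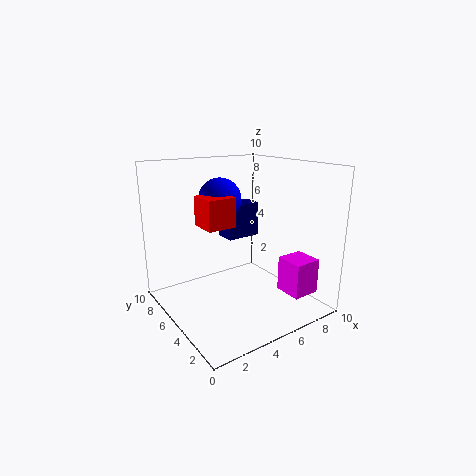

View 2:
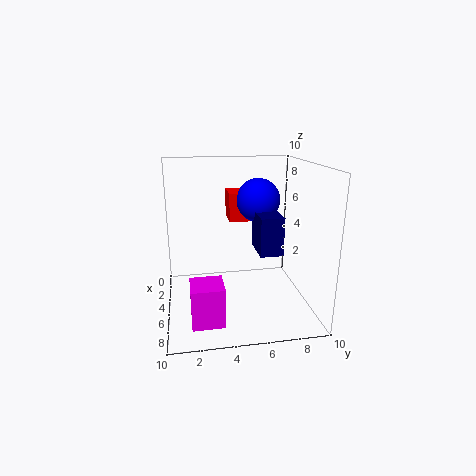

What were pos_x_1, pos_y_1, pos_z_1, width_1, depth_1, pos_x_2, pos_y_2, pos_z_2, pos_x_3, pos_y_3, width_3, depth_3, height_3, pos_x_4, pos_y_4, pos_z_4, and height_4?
pos_x_1 = 7.5; pos_y_1 = 1.5; pos_z_1 = 1; width_1 = 2; depth_1 = 2; pos_x_2 = 4.5; pos_y_2 = 6.5; pos_z_2 = 7.5; pos_x_3 = 2.5; pos_y_3 = 4.5; width_3 = 2; depth_3 = 2; height_3 = 2; pos_x_4 = 5; pos_y_4 = 6; pos_z_4 = 4.5; height_4 = 2.5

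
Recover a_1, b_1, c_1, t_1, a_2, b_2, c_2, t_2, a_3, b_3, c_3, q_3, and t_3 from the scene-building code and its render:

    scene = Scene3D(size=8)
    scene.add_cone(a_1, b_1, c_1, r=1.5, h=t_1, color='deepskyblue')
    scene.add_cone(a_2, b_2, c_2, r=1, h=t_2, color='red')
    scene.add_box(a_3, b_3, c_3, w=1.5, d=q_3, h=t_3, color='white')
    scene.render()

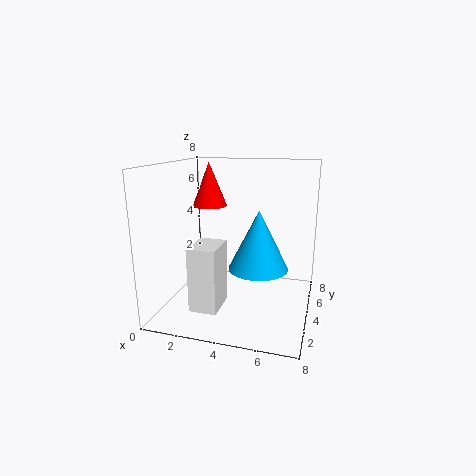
a_1 = 5.5; b_1 = 2.5; c_1 = 3; t_1 = 3; a_2 = 2; b_2 = 5; c_2 = 5.5; t_2 = 2.5; a_3 = 2; b_3 = 1.5; c_3 = 0.5; q_3 = 2; t_3 = 3.5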